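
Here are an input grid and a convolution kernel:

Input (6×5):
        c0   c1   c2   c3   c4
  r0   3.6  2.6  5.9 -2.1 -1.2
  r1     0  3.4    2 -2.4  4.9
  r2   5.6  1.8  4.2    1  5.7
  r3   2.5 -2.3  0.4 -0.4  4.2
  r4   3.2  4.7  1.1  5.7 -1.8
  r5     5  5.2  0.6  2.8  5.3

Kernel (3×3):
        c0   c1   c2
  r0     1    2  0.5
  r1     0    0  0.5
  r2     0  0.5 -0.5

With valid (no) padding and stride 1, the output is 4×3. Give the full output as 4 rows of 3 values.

Output[0,0]: The receptive field on the input at this output position is [3.6 2.6 5.9 / 0 3.4 2 / 5.6 1.8 4.2]. Elementwise product with the kernel and sum: 3.6·1 + 2.6·2 + 5.9·0.5 + 2·0.5 + 1.8·0.5 + 4.2·-0.5.

11.55 13.75 1.2
8.55 7.1 0.2
13.3 8.2 14.9
0.95 0.05 -0.45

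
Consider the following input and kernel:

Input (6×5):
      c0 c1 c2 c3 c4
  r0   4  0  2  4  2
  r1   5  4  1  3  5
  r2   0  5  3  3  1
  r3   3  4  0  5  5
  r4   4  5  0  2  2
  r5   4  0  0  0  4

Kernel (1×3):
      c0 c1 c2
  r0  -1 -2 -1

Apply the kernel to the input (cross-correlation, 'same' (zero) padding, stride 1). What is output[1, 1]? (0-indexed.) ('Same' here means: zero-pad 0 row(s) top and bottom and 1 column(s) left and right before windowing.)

The receptive field on the zero-padded input at this output position is [5 4 1]. Elementwise product with the kernel and sum: 5·-1 + 4·-2 + 1·-1.

-14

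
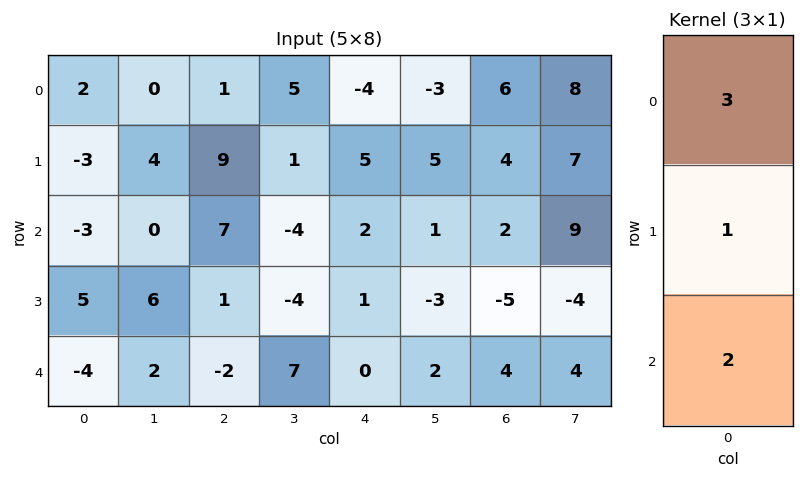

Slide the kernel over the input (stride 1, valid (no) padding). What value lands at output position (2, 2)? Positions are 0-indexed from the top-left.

The receptive field on the input at this output position is [7 / 1 / -2]. Elementwise product with the kernel and sum: 7·3 + 1·1 + -2·2.

18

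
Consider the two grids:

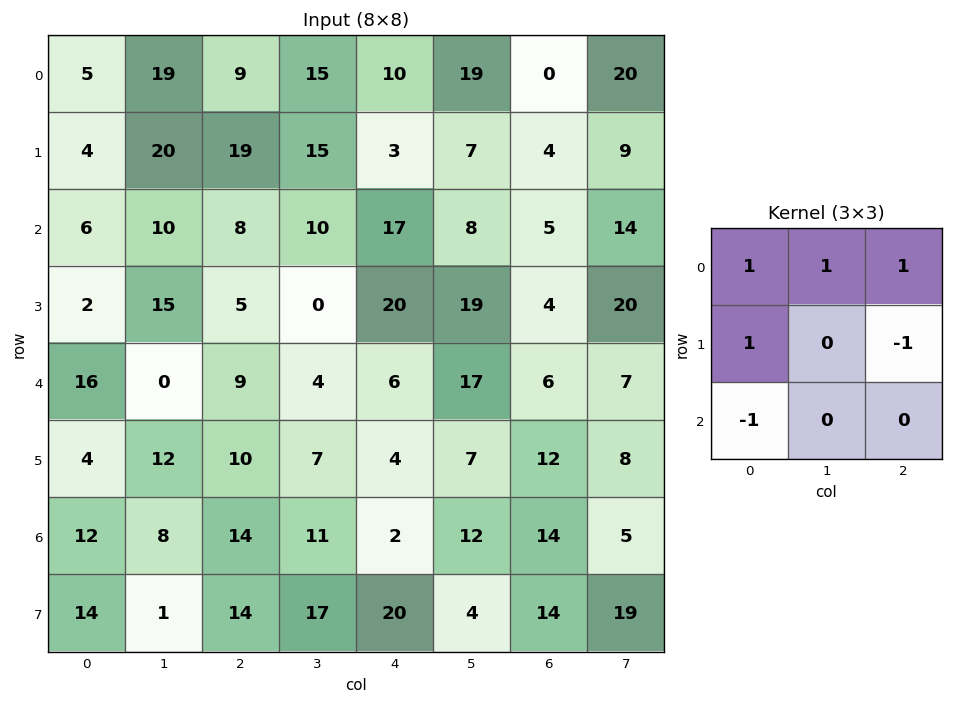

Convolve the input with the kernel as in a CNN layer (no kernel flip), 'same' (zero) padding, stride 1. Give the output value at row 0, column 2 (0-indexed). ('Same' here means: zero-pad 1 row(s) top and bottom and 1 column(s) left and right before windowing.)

The receptive field on the zero-padded input at this output position is [0 0 0 / 19 9 15 / 20 19 15]. Elementwise product with the kernel and sum: 0·1 + 0·1 + 0·1 + 19·1 + 15·-1 + 20·-1.

-16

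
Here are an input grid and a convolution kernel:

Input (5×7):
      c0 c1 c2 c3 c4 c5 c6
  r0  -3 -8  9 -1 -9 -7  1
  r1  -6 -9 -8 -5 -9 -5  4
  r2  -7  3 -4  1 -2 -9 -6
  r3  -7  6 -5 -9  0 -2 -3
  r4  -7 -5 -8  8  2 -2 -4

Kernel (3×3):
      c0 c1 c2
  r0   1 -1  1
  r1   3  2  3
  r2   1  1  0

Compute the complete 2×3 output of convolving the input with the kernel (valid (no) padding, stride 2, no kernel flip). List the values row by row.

-50 -63 -37
-50 -40 -12

Output[0,0]: The receptive field on the input at this output position is [-3 -8 9 / -6 -9 -8 / -7 3 -4]. Elementwise product with the kernel and sum: -3·1 + -8·-1 + 9·1 + -6·3 + -9·2 + -8·3 + -7·1 + 3·1.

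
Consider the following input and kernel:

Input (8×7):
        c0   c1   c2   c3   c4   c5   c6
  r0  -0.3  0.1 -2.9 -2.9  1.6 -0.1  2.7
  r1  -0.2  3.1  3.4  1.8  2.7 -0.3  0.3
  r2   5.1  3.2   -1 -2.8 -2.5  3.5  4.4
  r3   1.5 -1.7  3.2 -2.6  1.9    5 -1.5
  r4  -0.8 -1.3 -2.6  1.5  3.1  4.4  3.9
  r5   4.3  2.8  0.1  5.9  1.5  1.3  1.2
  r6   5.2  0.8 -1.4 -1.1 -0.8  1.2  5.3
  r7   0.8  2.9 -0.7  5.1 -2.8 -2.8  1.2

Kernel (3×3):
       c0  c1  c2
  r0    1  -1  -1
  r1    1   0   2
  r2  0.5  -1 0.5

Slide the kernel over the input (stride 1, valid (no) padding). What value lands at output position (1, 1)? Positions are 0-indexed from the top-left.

-9.85

The receptive field on the input at this output position is [3.1 3.4 1.8 / 3.2 -1 -2.8 / -1.7 3.2 -2.6]. Elementwise product with the kernel and sum: 3.1·1 + 3.4·-1 + 1.8·-1 + 3.2·1 + -2.8·2 + -1.7·0.5 + 3.2·-1 + -2.6·0.5.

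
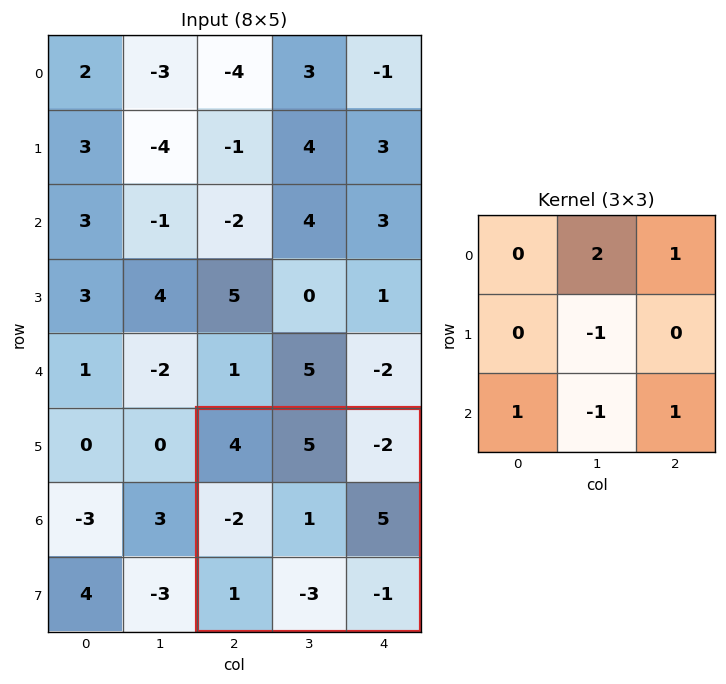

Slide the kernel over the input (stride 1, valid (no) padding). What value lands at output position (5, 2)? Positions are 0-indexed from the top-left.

10

The receptive field on the input at this output position is [4 5 -2 / -2 1 5 / 1 -3 -1]. Elementwise product with the kernel and sum: 5·2 + -2·1 + 1·-1 + 1·1 + -3·-1 + -1·1.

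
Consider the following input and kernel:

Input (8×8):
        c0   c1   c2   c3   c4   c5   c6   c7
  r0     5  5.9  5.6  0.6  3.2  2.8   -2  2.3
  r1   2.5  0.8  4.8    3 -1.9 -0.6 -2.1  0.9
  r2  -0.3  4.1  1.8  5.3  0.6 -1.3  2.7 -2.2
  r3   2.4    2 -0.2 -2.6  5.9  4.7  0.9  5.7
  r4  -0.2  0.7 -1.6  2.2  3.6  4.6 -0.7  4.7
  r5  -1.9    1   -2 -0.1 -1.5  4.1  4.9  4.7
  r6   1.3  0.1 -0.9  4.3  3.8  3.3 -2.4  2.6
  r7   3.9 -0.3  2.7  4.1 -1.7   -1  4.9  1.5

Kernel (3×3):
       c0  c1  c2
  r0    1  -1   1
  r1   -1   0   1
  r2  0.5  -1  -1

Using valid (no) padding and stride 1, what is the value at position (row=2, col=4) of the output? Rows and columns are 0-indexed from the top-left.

-2.5

The receptive field on the input at this output position is [0.6 -1.3 2.7 / 5.9 4.7 0.9 / 3.6 4.6 -0.7]. Elementwise product with the kernel and sum: 0.6·1 + -1.3·-1 + 2.7·1 + 5.9·-1 + 0.9·1 + 3.6·0.5 + 4.6·-1 + -0.7·-1.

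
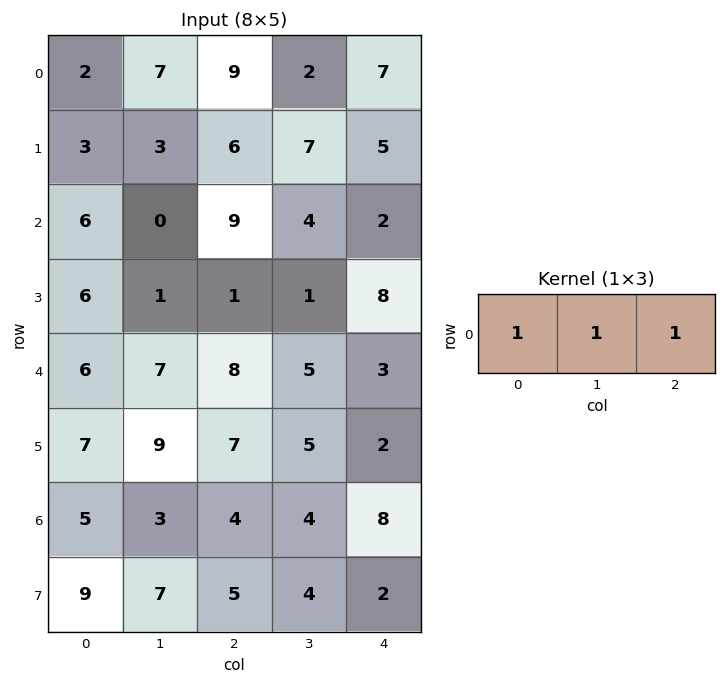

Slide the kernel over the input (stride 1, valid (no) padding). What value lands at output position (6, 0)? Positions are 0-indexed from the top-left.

12

The receptive field on the input at this output position is [5 3 4]. Elementwise product with the kernel and sum: 5·1 + 3·1 + 4·1.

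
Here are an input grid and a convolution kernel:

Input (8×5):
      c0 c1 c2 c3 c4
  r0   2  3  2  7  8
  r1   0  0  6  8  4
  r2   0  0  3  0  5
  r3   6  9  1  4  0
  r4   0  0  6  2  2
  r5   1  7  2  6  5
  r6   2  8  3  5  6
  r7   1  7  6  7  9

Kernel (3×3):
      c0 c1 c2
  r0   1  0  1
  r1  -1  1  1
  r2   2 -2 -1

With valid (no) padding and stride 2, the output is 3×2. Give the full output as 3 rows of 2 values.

7 17
1 17
-1 7

Output[0,0]: The receptive field on the input at this output position is [2 3 2 / 0 0 6 / 0 0 3]. Elementwise product with the kernel and sum: 2·1 + 2·1 + 0·-1 + 0·1 + 6·1 + 0·2 + 0·-2 + 3·-1.
Output[0,1]: The receptive field on the input at this output position is [2 7 8 / 6 8 4 / 3 0 5]. Elementwise product with the kernel and sum: 2·1 + 8·1 + 6·-1 + 8·1 + 4·1 + 3·2 + 0·-2 + 5·-1.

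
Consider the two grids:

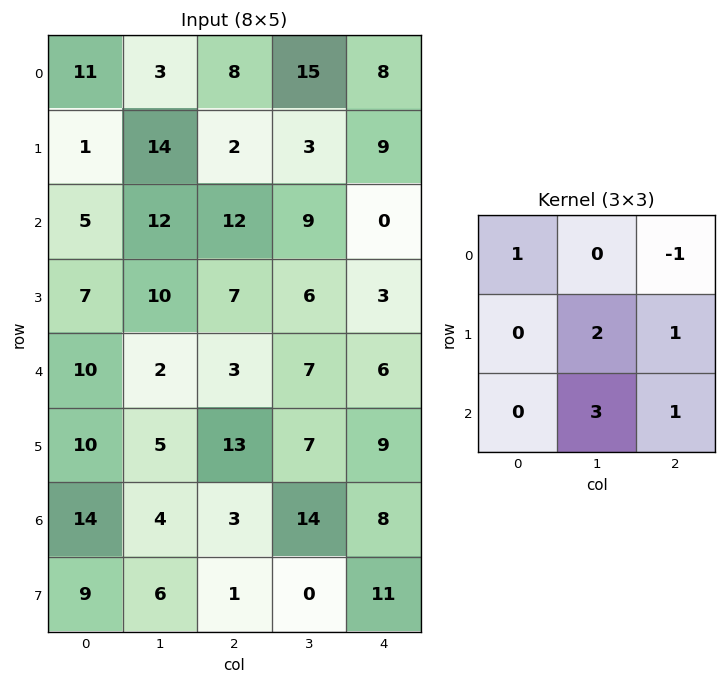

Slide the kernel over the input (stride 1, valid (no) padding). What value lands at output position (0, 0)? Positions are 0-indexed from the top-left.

The receptive field on the input at this output position is [11 3 8 / 1 14 2 / 5 12 12]. Elementwise product with the kernel and sum: 11·1 + 8·-1 + 14·2 + 2·1 + 12·3 + 12·1.

81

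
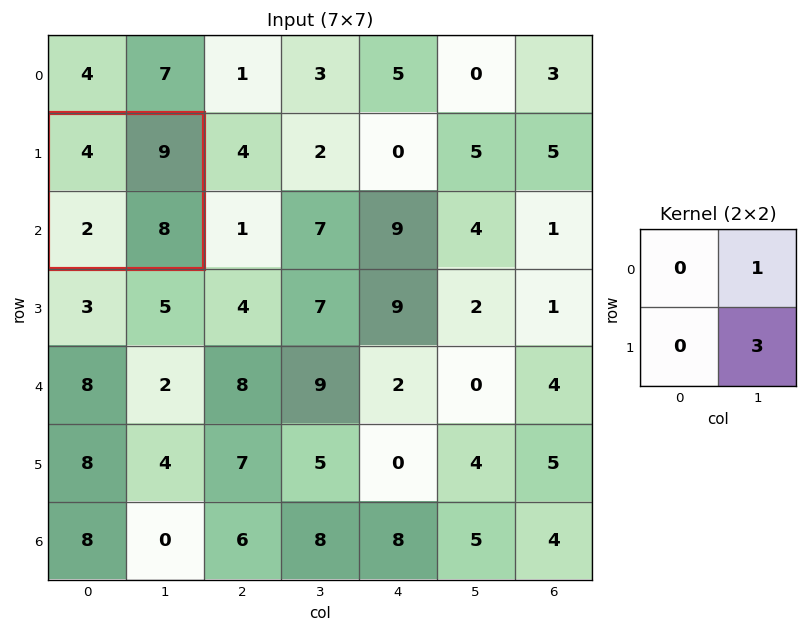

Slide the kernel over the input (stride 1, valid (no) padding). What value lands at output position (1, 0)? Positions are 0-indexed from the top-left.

33

The receptive field on the input at this output position is [4 9 / 2 8]. Elementwise product with the kernel and sum: 9·1 + 8·3.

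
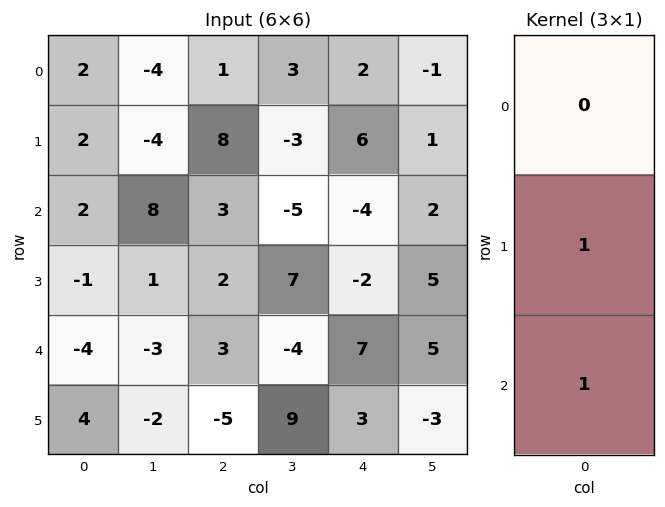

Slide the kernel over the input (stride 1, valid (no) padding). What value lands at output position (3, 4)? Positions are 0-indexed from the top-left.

The receptive field on the input at this output position is [-2 / 7 / 3]. Elementwise product with the kernel and sum: 7·1 + 3·1.

10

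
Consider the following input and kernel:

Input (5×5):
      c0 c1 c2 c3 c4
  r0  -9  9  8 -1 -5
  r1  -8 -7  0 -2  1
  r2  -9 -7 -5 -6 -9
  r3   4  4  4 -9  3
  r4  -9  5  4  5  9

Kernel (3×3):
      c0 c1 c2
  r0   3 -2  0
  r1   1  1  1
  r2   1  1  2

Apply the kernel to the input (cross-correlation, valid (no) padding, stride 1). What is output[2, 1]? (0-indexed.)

7

The receptive field on the input at this output position is [-7 -5 -6 / 4 4 -9 / 5 4 5]. Elementwise product with the kernel and sum: -7·3 + -5·-2 + 4·1 + 4·1 + -9·1 + 5·1 + 4·1 + 5·2.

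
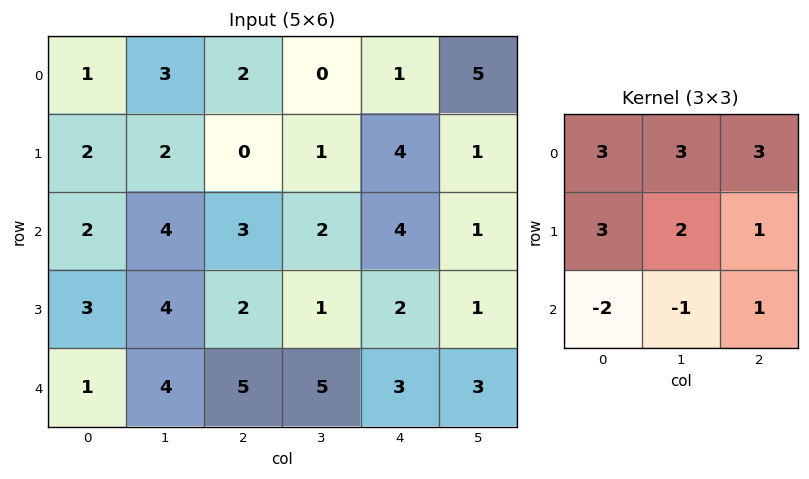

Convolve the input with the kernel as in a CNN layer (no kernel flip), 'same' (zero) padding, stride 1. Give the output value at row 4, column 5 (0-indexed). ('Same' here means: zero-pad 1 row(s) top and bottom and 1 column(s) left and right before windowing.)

24

The receptive field on the zero-padded input at this output position is [2 1 0 / 3 3 0 / 0 0 0]. Elementwise product with the kernel and sum: 2·3 + 1·3 + 0·3 + 3·3 + 3·2 + 0·1 + 0·-2 + 0·-1 + 0·1.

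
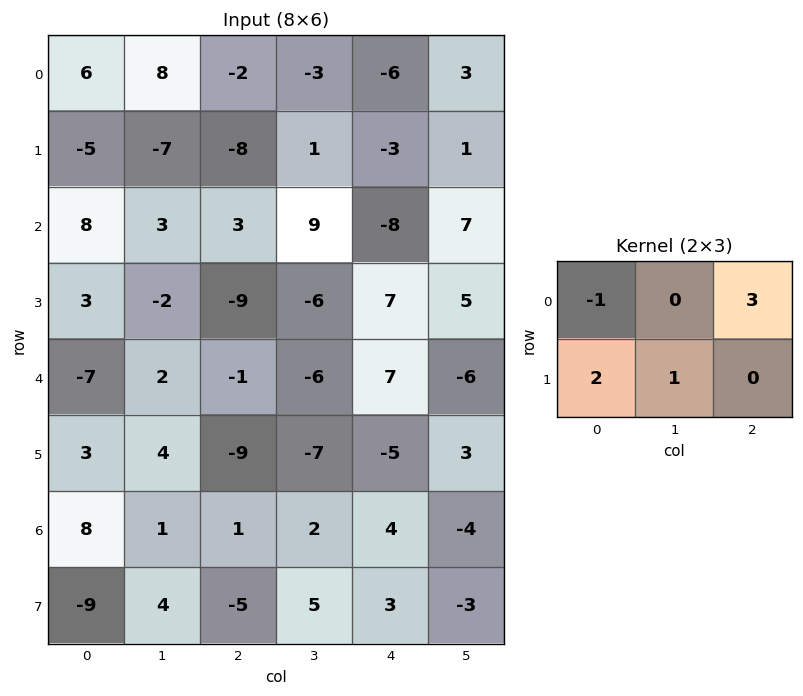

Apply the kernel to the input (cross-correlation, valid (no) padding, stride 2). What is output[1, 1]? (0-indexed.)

The receptive field on the input at this output position is [3 9 -8 / -9 -6 7]. Elementwise product with the kernel and sum: 3·-1 + -8·3 + -9·2 + -6·1.

-51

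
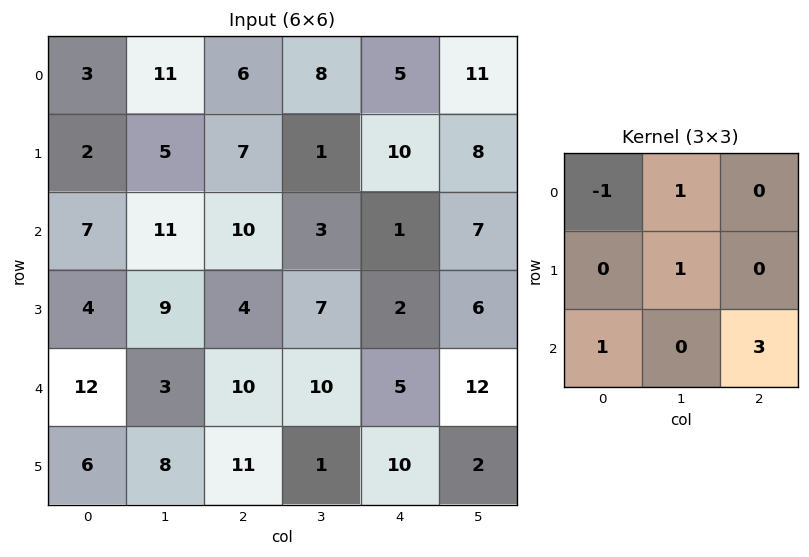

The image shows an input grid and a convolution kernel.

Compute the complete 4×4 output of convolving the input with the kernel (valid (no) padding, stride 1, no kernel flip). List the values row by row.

Output[0,0]: The receptive field on the input at this output position is [3 11 6 / 2 5 7 / 7 11 10]. Elementwise product with the kernel and sum: 3·-1 + 11·1 + 5·1 + 7·1 + 10·3.
Output[0,1]: The receptive field on the input at this output position is [11 6 8 / 5 7 1 / 11 10 3]. Elementwise product with the kernel and sum: 11·-1 + 6·1 + 7·1 + 11·1 + 3·3.

50 22 16 31
30 42 7 35
55 36 25 46
47 16 54 7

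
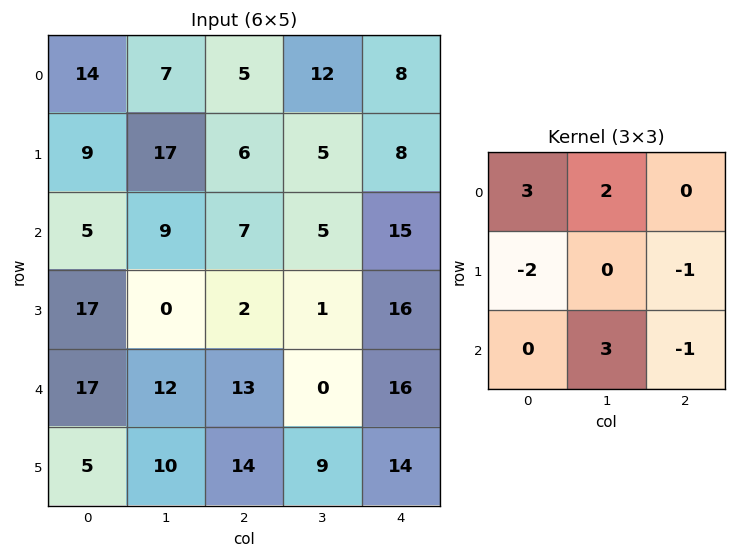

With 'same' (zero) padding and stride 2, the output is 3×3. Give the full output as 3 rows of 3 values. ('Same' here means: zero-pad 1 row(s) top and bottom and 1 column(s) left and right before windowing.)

3 -13 0
60 45 69
27 13 77

Output[0,0]: The receptive field on the zero-padded input at this output position is [0 0 0 / 0 14 7 / 0 9 17]. Elementwise product with the kernel and sum: 0·3 + 0·2 + 0·-2 + 7·-1 + 9·3 + 17·-1.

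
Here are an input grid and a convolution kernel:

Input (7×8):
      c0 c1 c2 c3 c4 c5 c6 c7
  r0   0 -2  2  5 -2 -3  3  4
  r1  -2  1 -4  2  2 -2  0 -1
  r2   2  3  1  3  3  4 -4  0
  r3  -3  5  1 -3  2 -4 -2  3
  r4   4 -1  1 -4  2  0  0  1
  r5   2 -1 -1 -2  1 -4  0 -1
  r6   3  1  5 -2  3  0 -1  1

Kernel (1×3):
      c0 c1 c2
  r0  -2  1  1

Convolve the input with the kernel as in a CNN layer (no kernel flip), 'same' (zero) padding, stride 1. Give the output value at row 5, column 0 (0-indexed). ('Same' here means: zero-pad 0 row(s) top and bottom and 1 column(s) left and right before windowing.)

1

The receptive field on the zero-padded input at this output position is [0 2 -1]. Elementwise product with the kernel and sum: 0·-2 + 2·1 + -1·1.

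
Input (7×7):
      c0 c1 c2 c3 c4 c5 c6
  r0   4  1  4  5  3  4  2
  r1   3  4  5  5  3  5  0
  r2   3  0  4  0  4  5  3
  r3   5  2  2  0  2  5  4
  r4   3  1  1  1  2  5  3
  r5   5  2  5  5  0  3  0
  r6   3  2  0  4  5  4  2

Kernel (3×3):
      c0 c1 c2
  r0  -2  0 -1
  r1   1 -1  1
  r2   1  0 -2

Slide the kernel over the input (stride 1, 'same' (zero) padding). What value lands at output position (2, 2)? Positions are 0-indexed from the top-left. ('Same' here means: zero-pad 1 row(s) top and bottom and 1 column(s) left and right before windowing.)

The receptive field on the zero-padded input at this output position is [4 5 5 / 0 4 0 / 2 2 0]. Elementwise product with the kernel and sum: 4·-2 + 5·-1 + 0·1 + 4·-1 + 0·1 + 2·1 + 0·-2.

-15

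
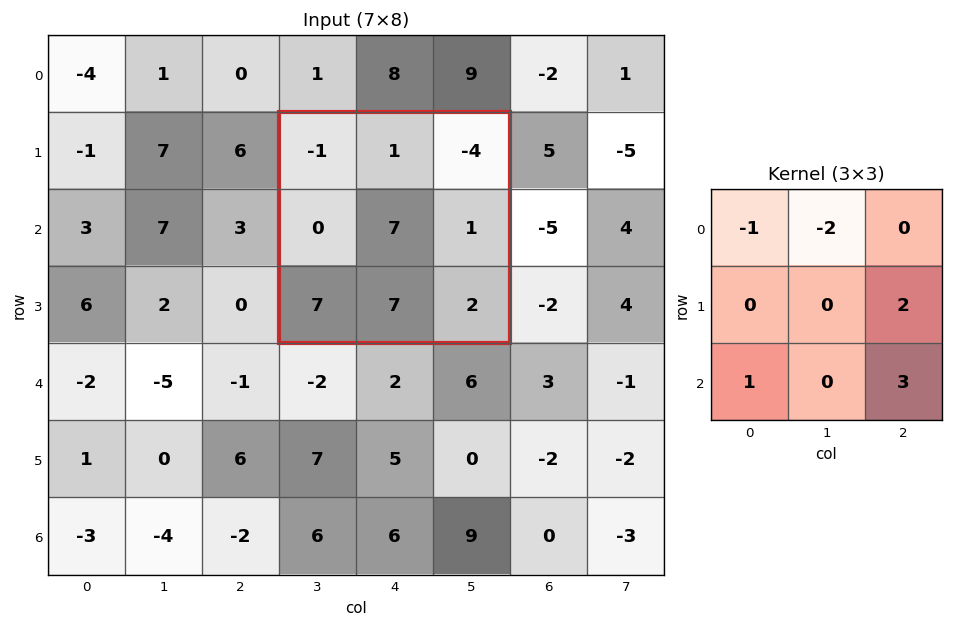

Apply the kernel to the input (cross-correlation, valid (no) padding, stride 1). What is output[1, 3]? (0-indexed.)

14

The receptive field on the input at this output position is [-1 1 -4 / 0 7 1 / 7 7 2]. Elementwise product with the kernel and sum: -1·-1 + 1·-2 + 1·2 + 7·1 + 2·3.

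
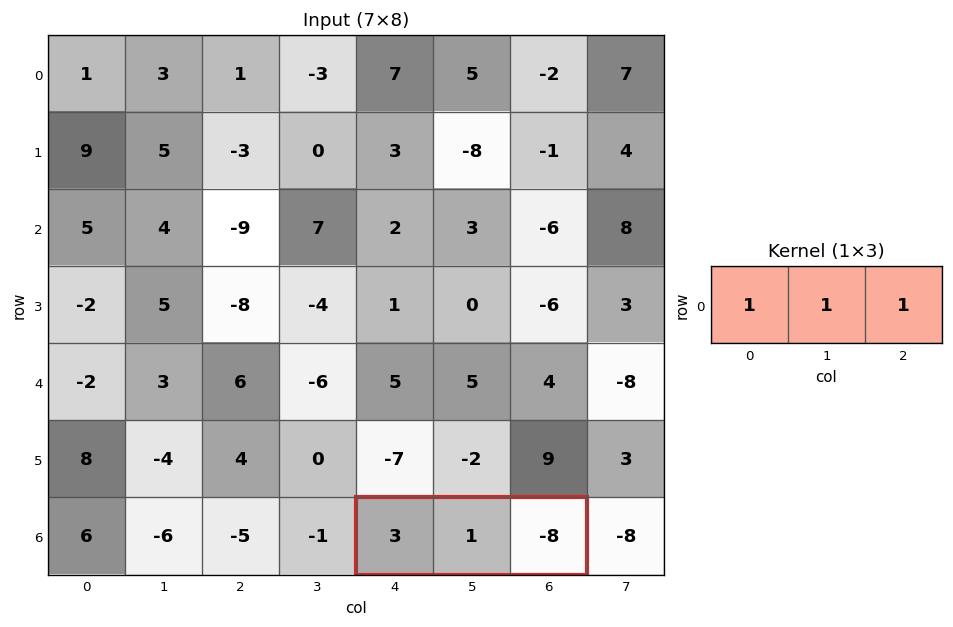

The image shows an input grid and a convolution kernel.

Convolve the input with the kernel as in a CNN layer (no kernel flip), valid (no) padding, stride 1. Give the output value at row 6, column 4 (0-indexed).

The receptive field on the input at this output position is [3 1 -8]. Elementwise product with the kernel and sum: 3·1 + 1·1 + -8·1.

-4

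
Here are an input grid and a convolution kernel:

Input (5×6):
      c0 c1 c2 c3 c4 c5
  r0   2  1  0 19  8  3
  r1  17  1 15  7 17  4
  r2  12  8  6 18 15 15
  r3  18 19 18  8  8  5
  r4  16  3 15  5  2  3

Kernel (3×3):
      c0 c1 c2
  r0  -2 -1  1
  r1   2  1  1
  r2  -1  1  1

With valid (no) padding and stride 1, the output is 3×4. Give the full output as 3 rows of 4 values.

Output[0,0]: The receptive field on the input at this output position is [2 1 0 / 17 1 15 / 12 8 6]. Elementwise product with the kernel and sum: 2·-2 + 1·-1 + 0·1 + 17·2 + 1·1 + 15·1 + 12·-1 + 8·1 + 6·1.
Output[0,1]: The receptive field on the input at this output position is [1 0 19 / 1 15 7 / 8 6 18]. Elementwise product with the kernel and sum: 1·-2 + 0·-1 + 19·1 + 1·2 + 15·1 + 7·1 + 8·-1 + 6·1 + 18·1.

47 57 70 4
37 37 23 44
49 77 29 -7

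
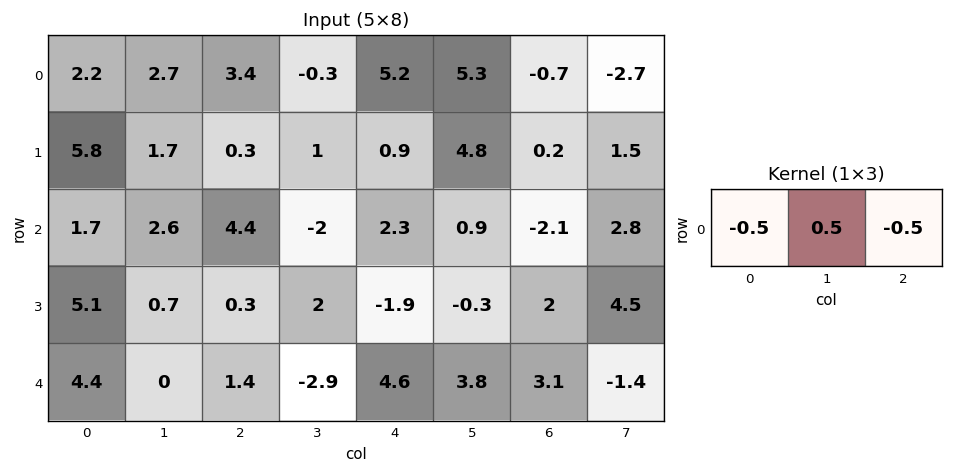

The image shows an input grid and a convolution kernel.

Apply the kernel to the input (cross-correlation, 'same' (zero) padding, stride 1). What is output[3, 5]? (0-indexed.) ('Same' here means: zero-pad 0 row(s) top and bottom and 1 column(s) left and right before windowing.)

The receptive field on the zero-padded input at this output position is [-1.9 -0.3 2]. Elementwise product with the kernel and sum: -1.9·-0.5 + -0.3·0.5 + 2·-0.5.

-0.2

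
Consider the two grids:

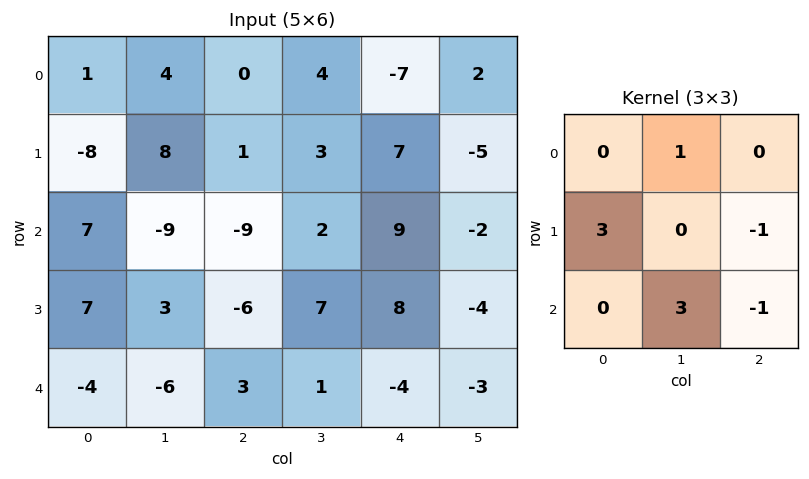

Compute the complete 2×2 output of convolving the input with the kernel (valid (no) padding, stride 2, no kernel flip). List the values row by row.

Output[0,0]: The receptive field on the input at this output position is [1 4 0 / -8 8 1 / 7 -9 -9]. Elementwise product with the kernel and sum: 4·1 + -8·3 + 1·-1 + -9·3 + -9·-1.
Output[0,1]: The receptive field on the input at this output position is [0 4 -7 / 1 3 7 / -9 2 9]. Elementwise product with the kernel and sum: 4·1 + 1·3 + 7·-1 + 2·3 + 9·-1.

-39 -3
-3 -17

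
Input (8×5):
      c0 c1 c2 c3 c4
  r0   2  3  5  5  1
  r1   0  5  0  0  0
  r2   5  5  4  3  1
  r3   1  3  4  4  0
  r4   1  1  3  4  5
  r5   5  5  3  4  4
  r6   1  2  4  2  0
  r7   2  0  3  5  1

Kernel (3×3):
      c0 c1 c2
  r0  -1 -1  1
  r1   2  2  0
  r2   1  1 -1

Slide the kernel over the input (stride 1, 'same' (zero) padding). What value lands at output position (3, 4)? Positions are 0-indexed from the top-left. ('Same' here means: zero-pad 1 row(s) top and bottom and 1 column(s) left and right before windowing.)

13

The receptive field on the zero-padded input at this output position is [3 1 0 / 4 0 0 / 4 5 0]. Elementwise product with the kernel and sum: 3·-1 + 1·-1 + 0·1 + 4·2 + 0·2 + 4·1 + 5·1 + 0·-1.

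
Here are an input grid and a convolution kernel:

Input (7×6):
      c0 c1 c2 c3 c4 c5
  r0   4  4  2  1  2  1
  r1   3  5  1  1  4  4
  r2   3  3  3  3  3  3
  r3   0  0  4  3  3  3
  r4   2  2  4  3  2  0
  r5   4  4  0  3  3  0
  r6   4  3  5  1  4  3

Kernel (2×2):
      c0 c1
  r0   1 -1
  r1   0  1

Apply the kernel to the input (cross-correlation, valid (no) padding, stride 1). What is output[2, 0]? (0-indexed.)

The receptive field on the input at this output position is [3 3 / 0 0]. Elementwise product with the kernel and sum: 3·1 + 3·-1 + 0·1.

0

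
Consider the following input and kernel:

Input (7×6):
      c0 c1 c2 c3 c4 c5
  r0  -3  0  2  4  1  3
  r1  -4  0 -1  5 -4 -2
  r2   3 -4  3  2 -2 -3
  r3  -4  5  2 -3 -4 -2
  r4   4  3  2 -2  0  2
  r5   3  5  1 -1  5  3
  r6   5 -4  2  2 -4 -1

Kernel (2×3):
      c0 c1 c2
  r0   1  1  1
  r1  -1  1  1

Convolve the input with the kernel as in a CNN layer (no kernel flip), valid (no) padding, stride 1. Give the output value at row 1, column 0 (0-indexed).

The receptive field on the input at this output position is [-4 0 -1 / 3 -4 3]. Elementwise product with the kernel and sum: -4·1 + 0·1 + -1·1 + 3·-1 + -4·1 + 3·1.

-9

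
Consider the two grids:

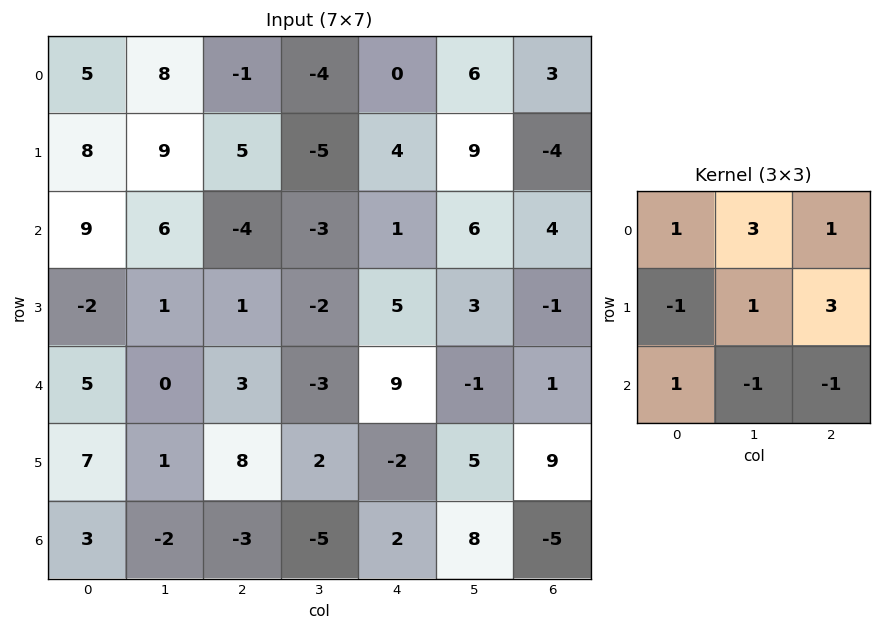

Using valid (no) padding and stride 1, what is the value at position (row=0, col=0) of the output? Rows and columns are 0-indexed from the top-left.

The receptive field on the input at this output position is [5 8 -1 / 8 9 5 / 9 6 -4]. Elementwise product with the kernel and sum: 5·1 + 8·3 + -1·1 + 8·-1 + 9·1 + 5·3 + 9·1 + 6·-1 + -4·-1.

51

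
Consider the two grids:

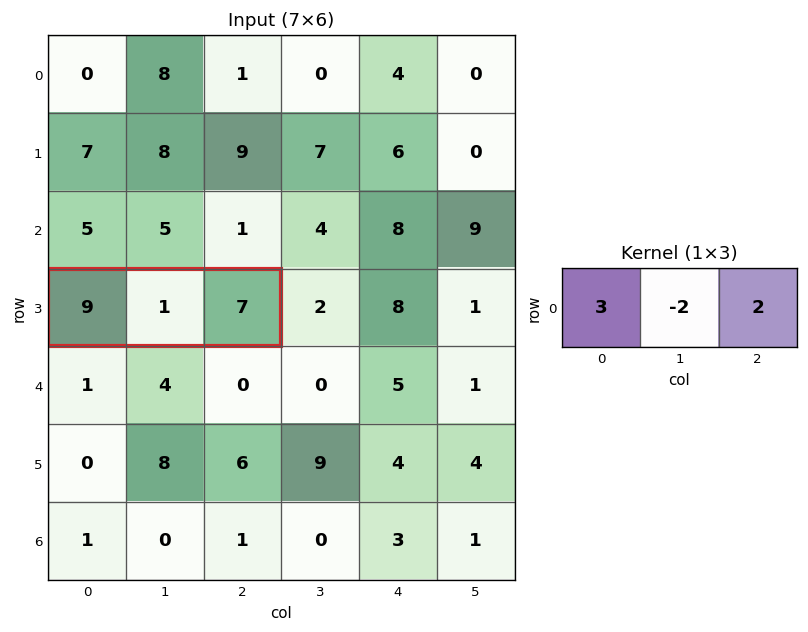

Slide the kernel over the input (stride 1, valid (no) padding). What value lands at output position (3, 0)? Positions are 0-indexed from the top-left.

39

The receptive field on the input at this output position is [9 1 7]. Elementwise product with the kernel and sum: 9·3 + 1·-2 + 7·2.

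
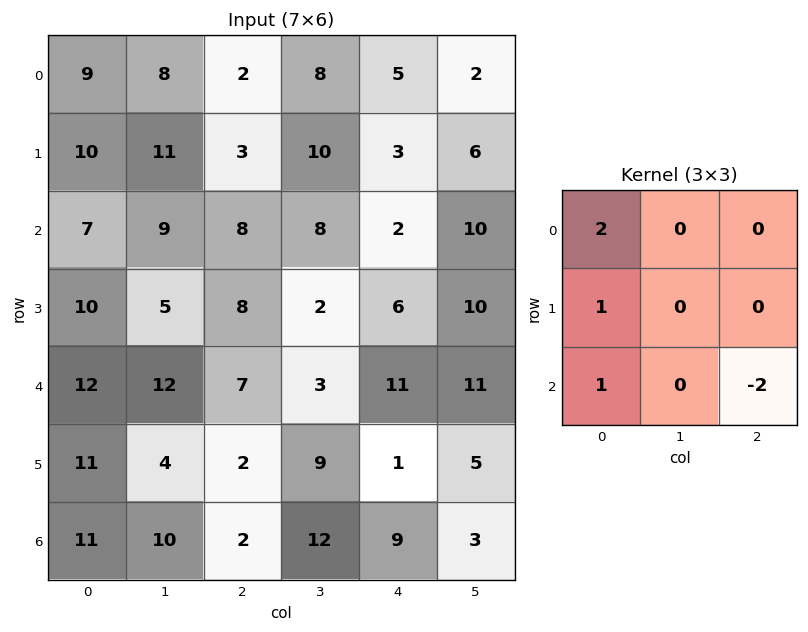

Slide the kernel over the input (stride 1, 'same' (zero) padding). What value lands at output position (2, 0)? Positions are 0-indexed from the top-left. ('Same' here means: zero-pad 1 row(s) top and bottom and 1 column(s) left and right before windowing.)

The receptive field on the zero-padded input at this output position is [0 10 11 / 0 7 9 / 0 10 5]. Elementwise product with the kernel and sum: 0·2 + 0·1 + 0·1 + 5·-2.

-10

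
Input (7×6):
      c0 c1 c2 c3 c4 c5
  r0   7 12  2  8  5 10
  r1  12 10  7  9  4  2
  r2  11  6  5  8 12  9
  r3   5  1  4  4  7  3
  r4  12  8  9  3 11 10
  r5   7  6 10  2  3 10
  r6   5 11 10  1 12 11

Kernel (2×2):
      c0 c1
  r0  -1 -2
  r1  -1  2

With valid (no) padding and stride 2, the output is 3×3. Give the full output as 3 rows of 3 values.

Output[0,0]: The receptive field on the input at this output position is [7 12 / 12 10]. Elementwise product with the kernel and sum: 7·-1 + 12·-2 + 12·-1 + 10·2.

-23 -7 -25
-26 -17 -31
-23 -21 -14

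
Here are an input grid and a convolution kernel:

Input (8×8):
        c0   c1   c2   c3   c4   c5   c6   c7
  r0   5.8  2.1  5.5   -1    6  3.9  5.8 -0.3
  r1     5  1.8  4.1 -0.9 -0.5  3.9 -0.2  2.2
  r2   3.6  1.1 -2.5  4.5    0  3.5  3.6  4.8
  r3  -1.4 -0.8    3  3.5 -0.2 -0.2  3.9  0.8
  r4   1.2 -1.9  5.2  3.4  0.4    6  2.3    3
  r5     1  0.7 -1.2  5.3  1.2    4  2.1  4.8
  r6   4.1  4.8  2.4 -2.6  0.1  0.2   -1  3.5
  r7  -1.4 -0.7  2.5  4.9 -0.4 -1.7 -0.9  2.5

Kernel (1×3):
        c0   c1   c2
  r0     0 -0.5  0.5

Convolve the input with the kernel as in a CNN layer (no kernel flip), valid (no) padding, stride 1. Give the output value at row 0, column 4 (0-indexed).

The receptive field on the input at this output position is [6 3.9 5.8]. Elementwise product with the kernel and sum: 3.9·-0.5 + 5.8·0.5.

0.95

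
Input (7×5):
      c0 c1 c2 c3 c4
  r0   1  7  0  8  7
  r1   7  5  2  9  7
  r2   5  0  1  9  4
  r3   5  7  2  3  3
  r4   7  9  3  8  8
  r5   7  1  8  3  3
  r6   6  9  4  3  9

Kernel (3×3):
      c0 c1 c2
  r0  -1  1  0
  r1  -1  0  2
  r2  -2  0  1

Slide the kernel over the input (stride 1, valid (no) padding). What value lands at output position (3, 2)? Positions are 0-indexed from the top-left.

The receptive field on the input at this output position is [2 3 3 / 3 8 8 / 8 3 3]. Elementwise product with the kernel and sum: 2·-1 + 3·1 + 3·-1 + 8·2 + 8·-2 + 3·1.

1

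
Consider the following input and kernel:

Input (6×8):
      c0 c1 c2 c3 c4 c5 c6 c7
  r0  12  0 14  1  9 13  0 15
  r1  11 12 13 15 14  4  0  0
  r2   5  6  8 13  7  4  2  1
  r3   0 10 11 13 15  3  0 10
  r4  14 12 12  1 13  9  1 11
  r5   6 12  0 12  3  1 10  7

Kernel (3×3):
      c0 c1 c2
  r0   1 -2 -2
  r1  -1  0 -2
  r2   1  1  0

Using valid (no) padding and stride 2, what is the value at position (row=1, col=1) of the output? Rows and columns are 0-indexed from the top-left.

-60

The receptive field on the input at this output position is [8 13 7 / 11 13 15 / 12 1 13]. Elementwise product with the kernel and sum: 8·1 + 13·-2 + 7·-2 + 11·-1 + 15·-2 + 12·1 + 1·1.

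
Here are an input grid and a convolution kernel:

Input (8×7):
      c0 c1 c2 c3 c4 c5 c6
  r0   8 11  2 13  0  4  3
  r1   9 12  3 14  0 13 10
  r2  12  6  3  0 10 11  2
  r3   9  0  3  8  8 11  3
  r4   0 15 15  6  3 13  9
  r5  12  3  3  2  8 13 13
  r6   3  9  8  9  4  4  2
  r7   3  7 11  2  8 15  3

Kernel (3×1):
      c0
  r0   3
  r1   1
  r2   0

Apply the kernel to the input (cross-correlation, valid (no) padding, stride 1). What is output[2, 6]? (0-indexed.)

9

The receptive field on the input at this output position is [2 / 3 / 9]. Elementwise product with the kernel and sum: 2·3 + 3·1.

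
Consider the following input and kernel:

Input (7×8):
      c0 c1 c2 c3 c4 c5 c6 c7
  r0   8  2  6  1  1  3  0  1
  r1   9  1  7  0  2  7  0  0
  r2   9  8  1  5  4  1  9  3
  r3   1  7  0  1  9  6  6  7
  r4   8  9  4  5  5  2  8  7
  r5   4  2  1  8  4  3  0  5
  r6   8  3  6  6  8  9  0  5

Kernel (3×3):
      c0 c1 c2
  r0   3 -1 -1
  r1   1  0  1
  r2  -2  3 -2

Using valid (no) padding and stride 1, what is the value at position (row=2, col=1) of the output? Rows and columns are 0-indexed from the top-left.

10

The receptive field on the input at this output position is [8 1 5 / 7 0 1 / 9 4 5]. Elementwise product with the kernel and sum: 8·3 + 1·-1 + 5·-1 + 7·1 + 1·1 + 9·-2 + 4·3 + 5·-2.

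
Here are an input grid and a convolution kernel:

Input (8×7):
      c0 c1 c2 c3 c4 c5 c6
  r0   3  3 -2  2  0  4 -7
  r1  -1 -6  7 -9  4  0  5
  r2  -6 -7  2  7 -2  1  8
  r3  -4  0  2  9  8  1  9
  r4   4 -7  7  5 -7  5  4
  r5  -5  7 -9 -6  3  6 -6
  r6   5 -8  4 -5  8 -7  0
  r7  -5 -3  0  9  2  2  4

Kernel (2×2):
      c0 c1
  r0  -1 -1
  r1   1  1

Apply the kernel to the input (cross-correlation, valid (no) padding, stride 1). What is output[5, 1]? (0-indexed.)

The receptive field on the input at this output position is [7 -9 / -8 4]. Elementwise product with the kernel and sum: 7·-1 + -9·-1 + -8·1 + 4·1.

-2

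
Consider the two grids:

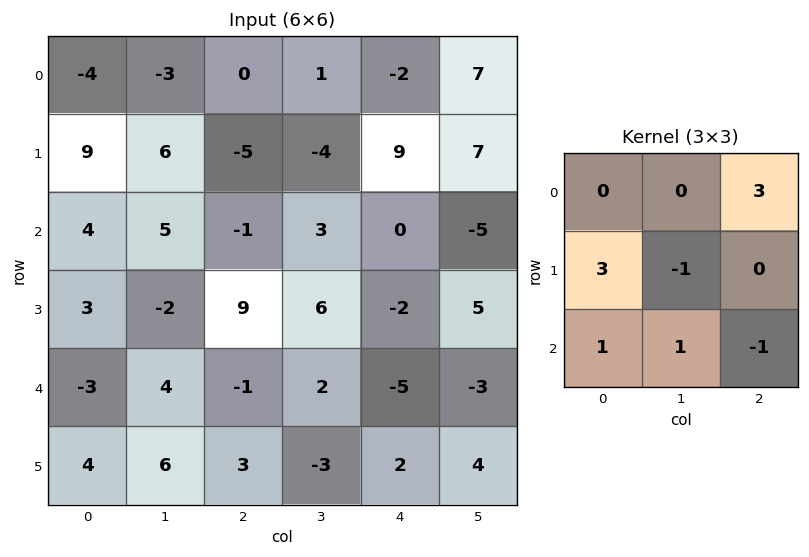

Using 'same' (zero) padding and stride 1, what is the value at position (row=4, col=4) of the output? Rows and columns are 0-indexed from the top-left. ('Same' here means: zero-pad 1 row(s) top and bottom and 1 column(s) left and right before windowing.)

The receptive field on the zero-padded input at this output position is [6 -2 5 / 2 -5 -3 / -3 2 4]. Elementwise product with the kernel and sum: 5·3 + 2·3 + -5·-1 + -3·1 + 2·1 + 4·-1.

21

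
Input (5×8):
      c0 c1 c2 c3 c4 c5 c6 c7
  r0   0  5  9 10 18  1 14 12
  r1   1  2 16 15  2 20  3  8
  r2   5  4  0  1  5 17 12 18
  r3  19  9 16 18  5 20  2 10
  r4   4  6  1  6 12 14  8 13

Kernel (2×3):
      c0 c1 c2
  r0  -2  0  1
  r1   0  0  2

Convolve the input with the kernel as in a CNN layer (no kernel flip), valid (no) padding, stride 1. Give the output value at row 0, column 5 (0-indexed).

The receptive field on the input at this output position is [1 14 12 / 20 3 8]. Elementwise product with the kernel and sum: 1·-2 + 12·1 + 8·2.

26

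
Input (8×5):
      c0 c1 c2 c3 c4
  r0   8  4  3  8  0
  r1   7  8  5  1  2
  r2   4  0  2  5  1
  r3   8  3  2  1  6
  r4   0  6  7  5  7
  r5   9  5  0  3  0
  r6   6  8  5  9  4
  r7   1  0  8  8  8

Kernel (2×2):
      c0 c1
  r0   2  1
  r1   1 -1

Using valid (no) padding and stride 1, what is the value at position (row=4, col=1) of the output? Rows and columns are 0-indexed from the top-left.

24

The receptive field on the input at this output position is [6 7 / 5 0]. Elementwise product with the kernel and sum: 6·2 + 7·1 + 5·1 + 0·-1.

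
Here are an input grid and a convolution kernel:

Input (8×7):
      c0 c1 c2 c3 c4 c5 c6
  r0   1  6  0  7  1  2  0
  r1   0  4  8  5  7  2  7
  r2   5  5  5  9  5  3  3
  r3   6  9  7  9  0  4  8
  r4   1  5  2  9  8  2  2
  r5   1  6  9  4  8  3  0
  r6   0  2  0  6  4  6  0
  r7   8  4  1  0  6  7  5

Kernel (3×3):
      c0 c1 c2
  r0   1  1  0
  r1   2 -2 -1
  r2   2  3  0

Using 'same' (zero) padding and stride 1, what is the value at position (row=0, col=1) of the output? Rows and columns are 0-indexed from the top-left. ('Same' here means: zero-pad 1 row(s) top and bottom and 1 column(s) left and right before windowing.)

The receptive field on the zero-padded input at this output position is [0 0 0 / 1 6 0 / 0 4 8]. Elementwise product with the kernel and sum: 0·1 + 0·1 + 1·2 + 6·-2 + 0·-1 + 0·2 + 4·3.

2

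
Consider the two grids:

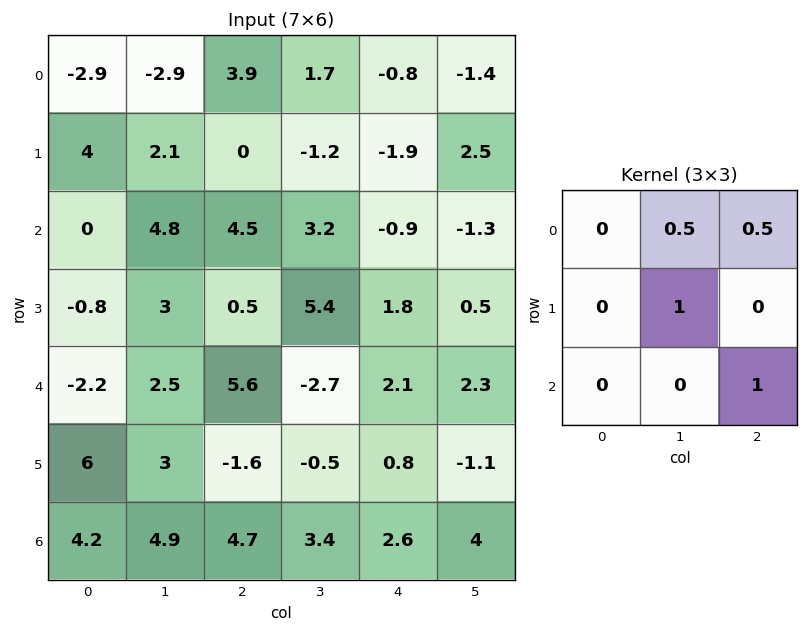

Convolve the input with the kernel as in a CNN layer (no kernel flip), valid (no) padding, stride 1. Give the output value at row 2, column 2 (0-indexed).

The receptive field on the input at this output position is [4.5 3.2 -0.9 / 0.5 5.4 1.8 / 5.6 -2.7 2.1]. Elementwise product with the kernel and sum: 3.2·0.5 + -0.9·0.5 + 5.4·1 + 2.1·1.

8.65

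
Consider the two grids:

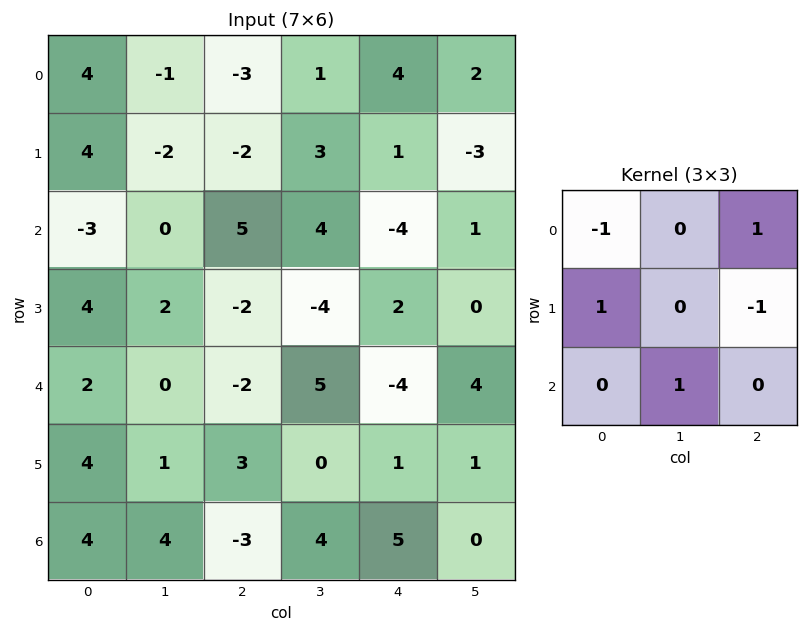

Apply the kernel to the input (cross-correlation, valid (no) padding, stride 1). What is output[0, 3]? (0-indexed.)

The receptive field on the input at this output position is [1 4 2 / 3 1 -3 / 4 -4 1]. Elementwise product with the kernel and sum: 1·-1 + 2·1 + 3·1 + -3·-1 + -4·1.

3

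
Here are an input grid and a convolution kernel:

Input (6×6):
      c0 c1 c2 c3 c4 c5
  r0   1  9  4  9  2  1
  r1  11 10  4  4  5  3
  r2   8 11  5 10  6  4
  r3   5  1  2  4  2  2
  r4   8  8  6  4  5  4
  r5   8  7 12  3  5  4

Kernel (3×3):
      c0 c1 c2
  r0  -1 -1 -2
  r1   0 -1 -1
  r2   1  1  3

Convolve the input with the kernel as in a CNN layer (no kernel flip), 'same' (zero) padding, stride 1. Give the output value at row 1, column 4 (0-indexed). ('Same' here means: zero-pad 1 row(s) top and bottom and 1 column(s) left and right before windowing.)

7

The receptive field on the zero-padded input at this output position is [9 2 1 / 4 5 3 / 10 6 4]. Elementwise product with the kernel and sum: 9·-1 + 2·-1 + 1·-2 + 5·-1 + 3·-1 + 10·1 + 6·1 + 4·3.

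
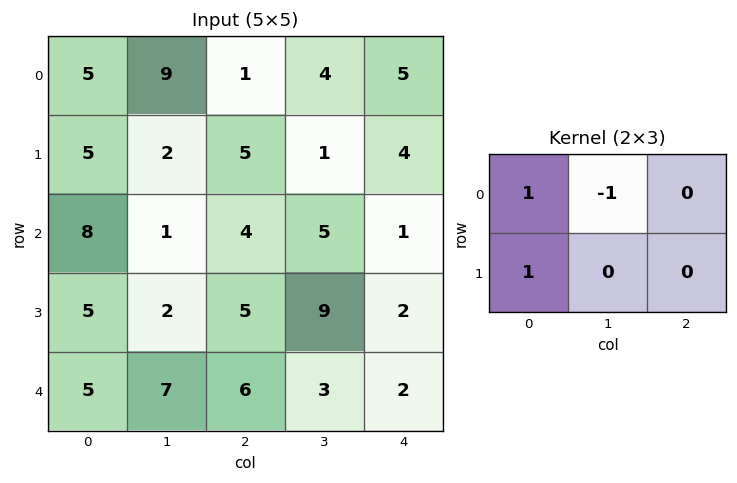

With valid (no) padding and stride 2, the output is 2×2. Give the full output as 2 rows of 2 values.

Output[0,0]: The receptive field on the input at this output position is [5 9 1 / 5 2 5]. Elementwise product with the kernel and sum: 5·1 + 9·-1 + 5·1.

1 2
12 4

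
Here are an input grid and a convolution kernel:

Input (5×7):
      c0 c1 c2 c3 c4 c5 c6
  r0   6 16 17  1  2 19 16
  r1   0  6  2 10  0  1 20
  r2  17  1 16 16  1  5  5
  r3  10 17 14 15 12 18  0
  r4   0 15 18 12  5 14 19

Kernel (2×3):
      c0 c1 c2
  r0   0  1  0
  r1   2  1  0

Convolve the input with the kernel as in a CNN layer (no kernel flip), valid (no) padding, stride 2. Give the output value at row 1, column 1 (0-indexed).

59

The receptive field on the input at this output position is [16 16 1 / 14 15 12]. Elementwise product with the kernel and sum: 16·1 + 14·2 + 15·1.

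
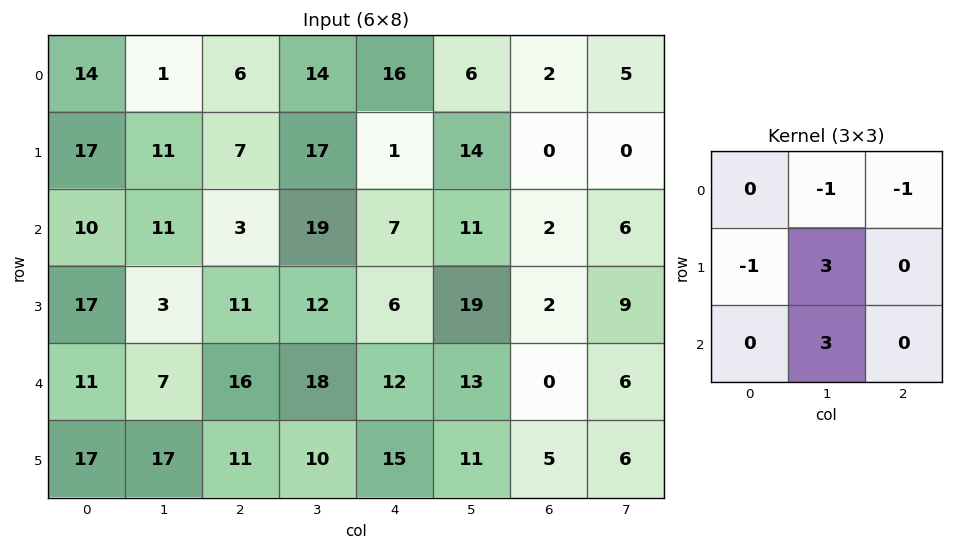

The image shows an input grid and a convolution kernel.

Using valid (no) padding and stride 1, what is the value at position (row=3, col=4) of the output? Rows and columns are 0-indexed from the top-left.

39

The receptive field on the input at this output position is [6 19 2 / 12 13 0 / 15 11 5]. Elementwise product with the kernel and sum: 19·-1 + 2·-1 + 12·-1 + 13·3 + 11·3.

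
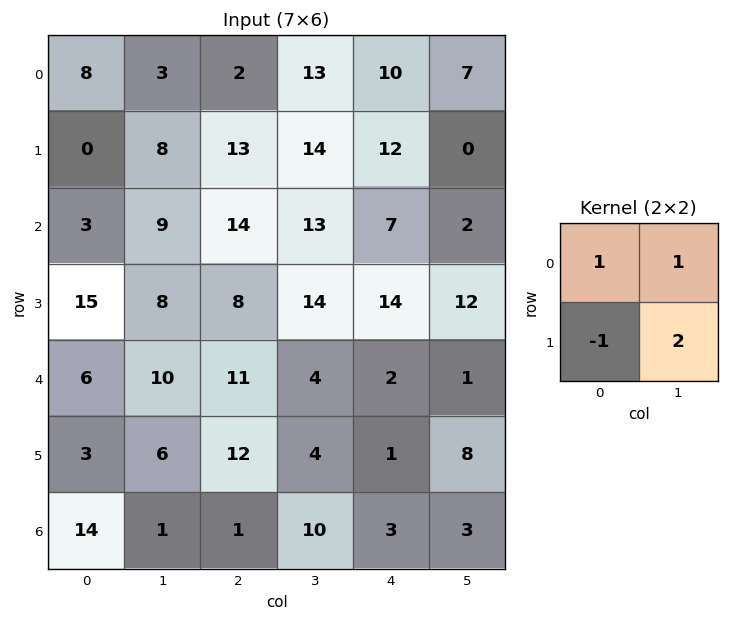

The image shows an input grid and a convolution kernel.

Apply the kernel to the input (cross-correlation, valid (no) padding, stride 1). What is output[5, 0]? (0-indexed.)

-3

The receptive field on the input at this output position is [3 6 / 14 1]. Elementwise product with the kernel and sum: 3·1 + 6·1 + 14·-1 + 1·2.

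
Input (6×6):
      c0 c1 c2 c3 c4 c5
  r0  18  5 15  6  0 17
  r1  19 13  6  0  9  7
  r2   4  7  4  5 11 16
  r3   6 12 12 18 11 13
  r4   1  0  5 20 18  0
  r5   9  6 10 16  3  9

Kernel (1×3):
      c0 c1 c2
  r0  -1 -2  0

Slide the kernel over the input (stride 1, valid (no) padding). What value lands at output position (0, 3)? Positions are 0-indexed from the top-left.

-6

The receptive field on the input at this output position is [6 0 17]. Elementwise product with the kernel and sum: 6·-1 + 0·-2.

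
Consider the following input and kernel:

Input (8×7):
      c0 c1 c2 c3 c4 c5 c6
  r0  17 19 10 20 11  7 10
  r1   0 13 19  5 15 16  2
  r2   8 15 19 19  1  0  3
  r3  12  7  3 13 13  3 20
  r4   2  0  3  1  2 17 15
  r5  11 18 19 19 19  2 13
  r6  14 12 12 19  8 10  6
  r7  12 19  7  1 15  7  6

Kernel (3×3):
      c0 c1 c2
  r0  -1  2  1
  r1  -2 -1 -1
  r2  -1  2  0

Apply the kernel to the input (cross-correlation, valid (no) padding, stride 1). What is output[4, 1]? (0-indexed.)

-55

The receptive field on the input at this output position is [0 3 1 / 18 19 19 / 12 12 19]. Elementwise product with the kernel and sum: 0·-1 + 3·2 + 1·1 + 18·-2 + 19·-1 + 19·-1 + 12·-1 + 12·2.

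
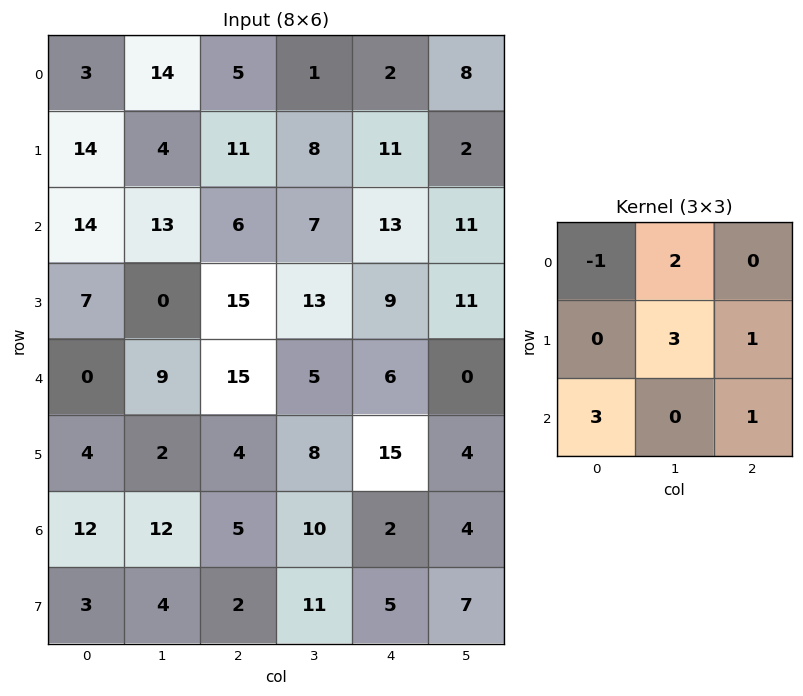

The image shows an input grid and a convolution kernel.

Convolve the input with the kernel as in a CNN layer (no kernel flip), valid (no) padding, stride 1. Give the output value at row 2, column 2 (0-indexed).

The receptive field on the input at this output position is [6 7 13 / 15 13 9 / 15 5 6]. Elementwise product with the kernel and sum: 6·-1 + 7·2 + 13·3 + 9·1 + 15·3 + 6·1.

107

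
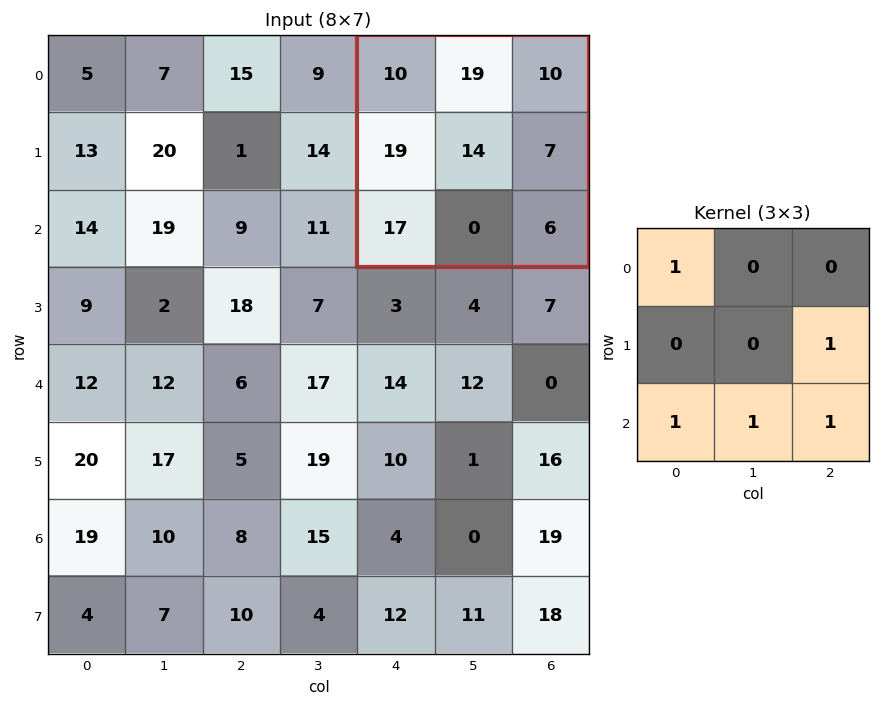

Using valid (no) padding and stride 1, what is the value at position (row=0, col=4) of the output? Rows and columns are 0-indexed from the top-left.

The receptive field on the input at this output position is [10 19 10 / 19 14 7 / 17 0 6]. Elementwise product with the kernel and sum: 10·1 + 7·1 + 17·1 + 0·1 + 6·1.

40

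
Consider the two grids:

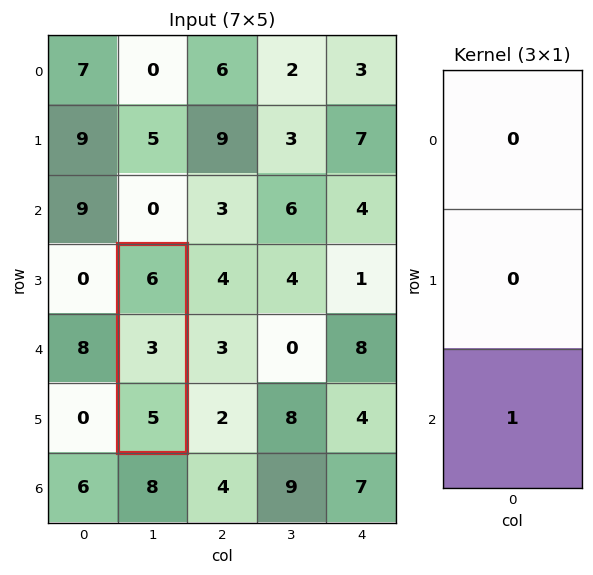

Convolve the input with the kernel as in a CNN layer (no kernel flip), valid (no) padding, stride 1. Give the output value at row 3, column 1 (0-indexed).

The receptive field on the input at this output position is [6 / 3 / 5]. Elementwise product with the kernel and sum: 5·1.

5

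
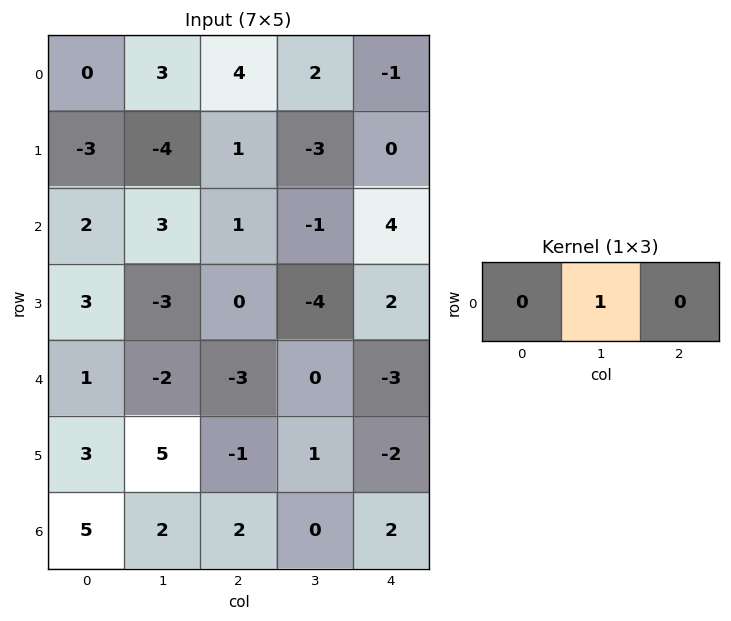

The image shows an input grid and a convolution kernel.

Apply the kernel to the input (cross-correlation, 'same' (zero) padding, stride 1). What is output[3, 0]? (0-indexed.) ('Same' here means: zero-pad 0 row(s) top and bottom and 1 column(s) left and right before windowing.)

The receptive field on the zero-padded input at this output position is [0 3 -3]. Elementwise product with the kernel and sum: 3·1.

3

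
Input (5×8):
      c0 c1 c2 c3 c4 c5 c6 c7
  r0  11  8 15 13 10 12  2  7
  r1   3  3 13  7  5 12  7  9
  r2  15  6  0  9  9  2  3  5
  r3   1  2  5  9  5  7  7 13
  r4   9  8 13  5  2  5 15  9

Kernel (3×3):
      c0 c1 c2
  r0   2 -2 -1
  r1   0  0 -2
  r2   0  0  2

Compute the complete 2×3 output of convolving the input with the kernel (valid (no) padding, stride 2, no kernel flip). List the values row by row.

-35 2 -14
34 -33 27

Output[0,0]: The receptive field on the input at this output position is [11 8 15 / 3 3 13 / 15 6 0]. Elementwise product with the kernel and sum: 11·2 + 8·-2 + 15·-1 + 13·-2 + 0·2.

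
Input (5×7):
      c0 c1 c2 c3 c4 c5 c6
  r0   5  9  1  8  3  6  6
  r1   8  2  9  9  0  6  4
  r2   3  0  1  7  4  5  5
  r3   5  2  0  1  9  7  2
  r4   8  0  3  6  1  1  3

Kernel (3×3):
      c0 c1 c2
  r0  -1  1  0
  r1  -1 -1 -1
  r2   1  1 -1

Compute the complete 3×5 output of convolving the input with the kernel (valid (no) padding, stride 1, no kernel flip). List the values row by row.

Output[0,0]: The receptive field on the input at this output position is [5 9 1 / 8 2 9 / 3 0 1]. Elementwise product with the kernel and sum: 5·-1 + 9·1 + 8·-1 + 2·-1 + 9·-1 + 3·1 + 0·1 + 1·-1.
Output[0,1]: The receptive field on the input at this output position is [9 1 8 / 2 9 9 / 0 1 7]. Elementwise product with the kernel and sum: 9·-1 + 1·1 + 2·-1 + 9·-1 + 9·-1 + 0·1 + 1·1 + 7·-1.

-13 -34 -7 -14 -3
-3 0 -20 -22 6
-5 -5 4 -14 -18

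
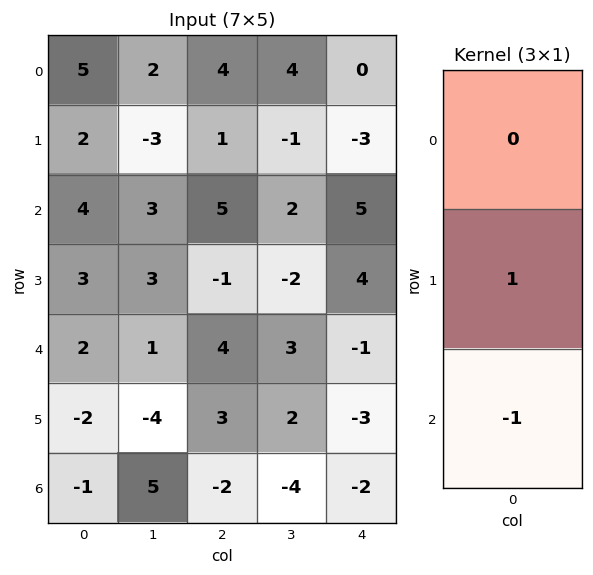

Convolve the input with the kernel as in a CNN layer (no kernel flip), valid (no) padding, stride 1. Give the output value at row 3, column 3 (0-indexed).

1

The receptive field on the input at this output position is [-2 / 3 / 2]. Elementwise product with the kernel and sum: 3·1 + 2·-1.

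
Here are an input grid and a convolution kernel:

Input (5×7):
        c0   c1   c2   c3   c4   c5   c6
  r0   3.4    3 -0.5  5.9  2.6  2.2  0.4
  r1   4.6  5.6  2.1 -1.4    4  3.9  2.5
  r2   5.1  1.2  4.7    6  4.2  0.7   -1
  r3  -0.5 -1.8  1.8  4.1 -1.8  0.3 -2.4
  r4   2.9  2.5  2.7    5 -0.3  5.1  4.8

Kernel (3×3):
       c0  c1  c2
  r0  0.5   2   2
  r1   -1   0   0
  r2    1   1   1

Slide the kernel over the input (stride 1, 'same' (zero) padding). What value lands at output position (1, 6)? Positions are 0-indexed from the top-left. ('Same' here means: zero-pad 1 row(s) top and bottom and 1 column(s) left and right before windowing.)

The receptive field on the zero-padded input at this output position is [2.2 0.4 0 / 3.9 2.5 0 / 0.7 -1 0]. Elementwise product with the kernel and sum: 2.2·0.5 + 0.4·2 + 0·2 + 3.9·-1 + 0.7·1 + -1·1 + 0·1.

-2.3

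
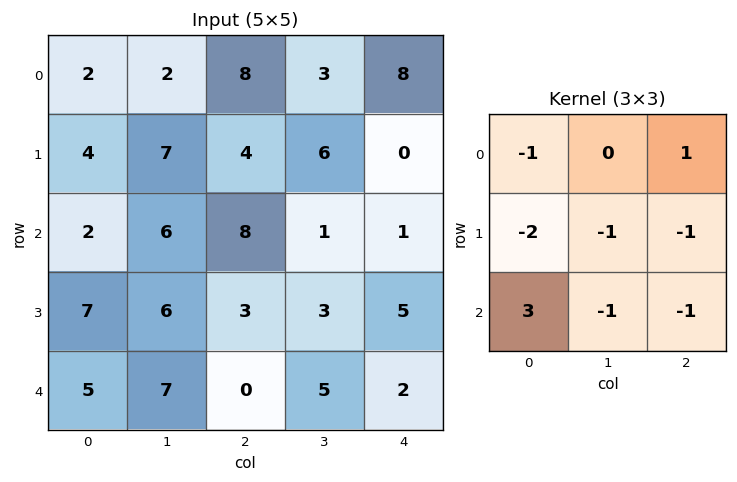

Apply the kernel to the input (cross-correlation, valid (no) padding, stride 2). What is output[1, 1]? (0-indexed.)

The receptive field on the input at this output position is [8 1 1 / 3 3 5 / 0 5 2]. Elementwise product with the kernel and sum: 8·-1 + 1·1 + 3·-2 + 3·-1 + 5·-1 + 0·3 + 5·-1 + 2·-1.

-28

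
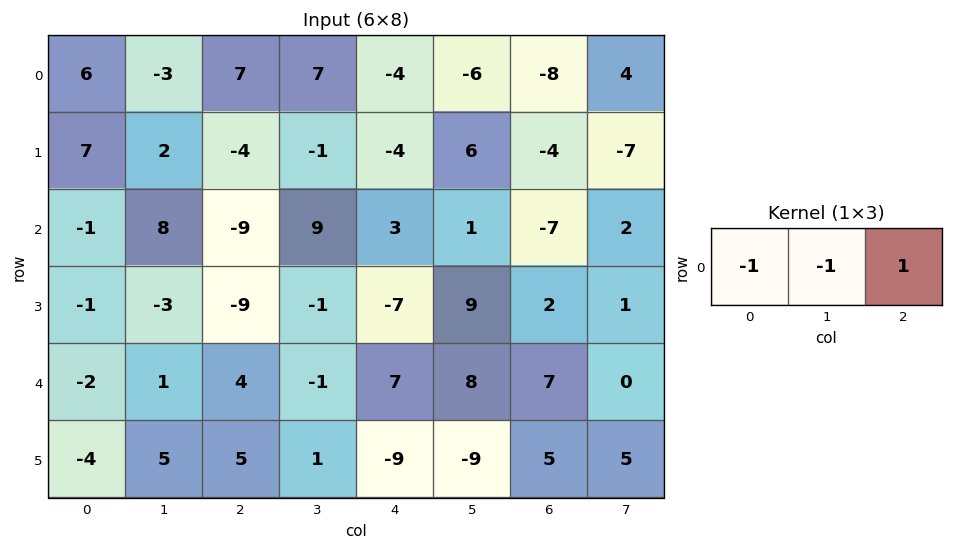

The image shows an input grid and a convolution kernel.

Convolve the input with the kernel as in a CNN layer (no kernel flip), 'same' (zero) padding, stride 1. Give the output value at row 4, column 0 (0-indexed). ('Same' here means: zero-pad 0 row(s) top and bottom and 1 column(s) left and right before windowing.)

3

The receptive field on the zero-padded input at this output position is [0 -2 1]. Elementwise product with the kernel and sum: 0·-1 + -2·-1 + 1·1.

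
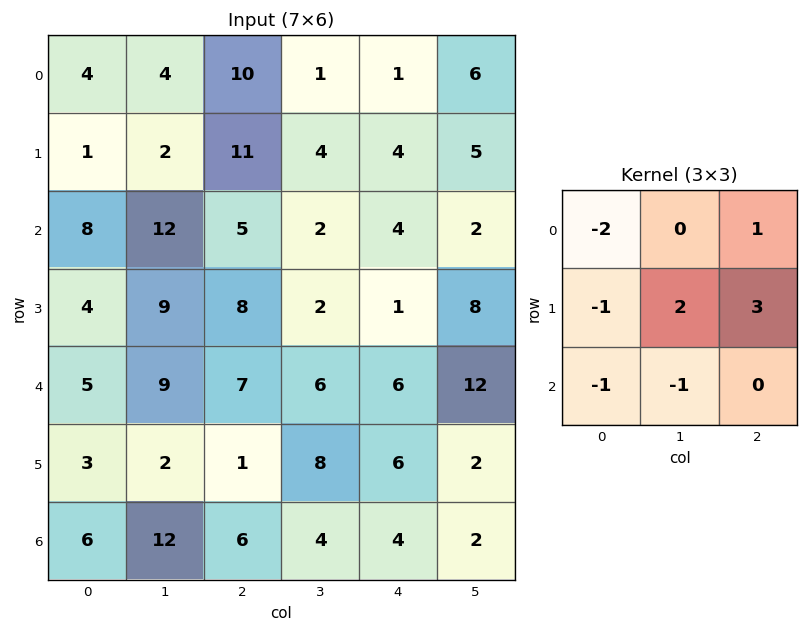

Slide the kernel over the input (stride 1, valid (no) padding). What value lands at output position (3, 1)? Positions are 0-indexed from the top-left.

The receptive field on the input at this output position is [9 8 2 / 9 7 6 / 2 1 8]. Elementwise product with the kernel and sum: 9·-2 + 2·1 + 9·-1 + 7·2 + 6·3 + 2·-1 + 1·-1.

4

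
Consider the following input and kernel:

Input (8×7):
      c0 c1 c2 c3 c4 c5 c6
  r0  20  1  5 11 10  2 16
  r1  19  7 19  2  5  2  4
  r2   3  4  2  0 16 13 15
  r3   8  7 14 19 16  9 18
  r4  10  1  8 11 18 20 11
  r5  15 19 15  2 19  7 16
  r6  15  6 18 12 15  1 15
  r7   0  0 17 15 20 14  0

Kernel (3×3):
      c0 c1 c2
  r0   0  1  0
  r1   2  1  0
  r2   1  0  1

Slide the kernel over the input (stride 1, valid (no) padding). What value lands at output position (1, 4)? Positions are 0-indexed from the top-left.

The receptive field on the input at this output position is [5 2 4 / 16 13 15 / 16 9 18]. Elementwise product with the kernel and sum: 2·1 + 16·2 + 13·1 + 16·1 + 18·1.

81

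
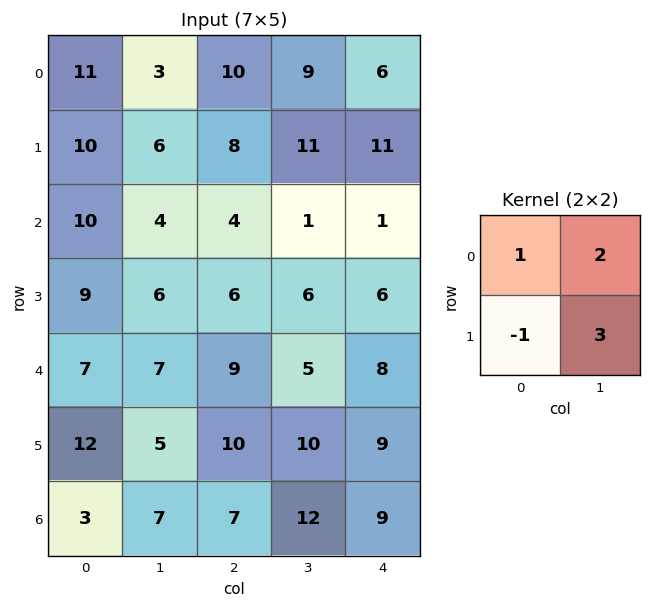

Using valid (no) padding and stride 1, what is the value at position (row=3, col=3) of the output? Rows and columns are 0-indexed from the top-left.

37

The receptive field on the input at this output position is [6 6 / 5 8]. Elementwise product with the kernel and sum: 6·1 + 6·2 + 5·-1 + 8·3.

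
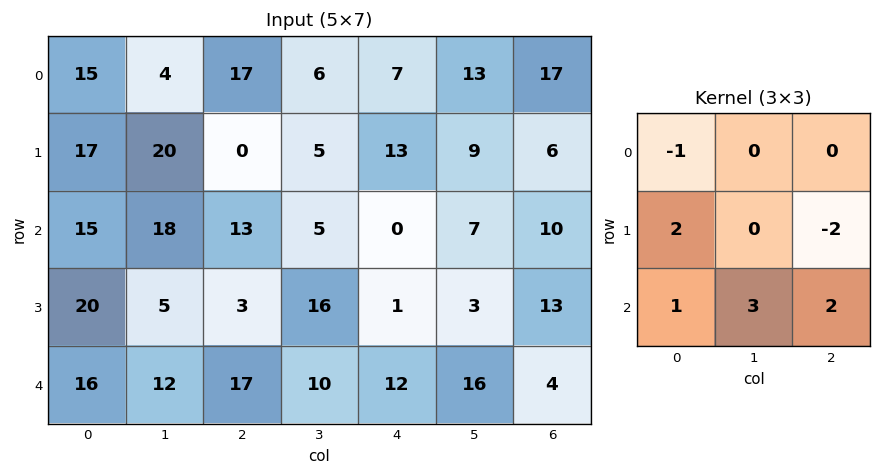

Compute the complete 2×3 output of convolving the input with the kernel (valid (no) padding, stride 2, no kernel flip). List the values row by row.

114 -15 48
105 62 44

Output[0,0]: The receptive field on the input at this output position is [15 4 17 / 17 20 0 / 15 18 13]. Elementwise product with the kernel and sum: 15·-1 + 17·2 + 0·-2 + 15·1 + 18·3 + 13·2.
Output[0,1]: The receptive field on the input at this output position is [17 6 7 / 0 5 13 / 13 5 0]. Elementwise product with the kernel and sum: 17·-1 + 0·2 + 13·-2 + 13·1 + 5·3 + 0·2.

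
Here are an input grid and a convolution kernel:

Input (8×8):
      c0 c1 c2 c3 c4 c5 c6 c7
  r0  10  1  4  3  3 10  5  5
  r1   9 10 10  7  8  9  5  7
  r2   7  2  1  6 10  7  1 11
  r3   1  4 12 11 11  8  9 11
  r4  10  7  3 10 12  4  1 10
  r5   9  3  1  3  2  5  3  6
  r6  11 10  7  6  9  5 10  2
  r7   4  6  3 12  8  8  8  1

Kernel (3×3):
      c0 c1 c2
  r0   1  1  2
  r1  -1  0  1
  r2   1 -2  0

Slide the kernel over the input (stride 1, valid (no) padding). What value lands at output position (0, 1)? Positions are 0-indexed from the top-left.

The receptive field on the input at this output position is [1 4 3 / 10 10 7 / 2 1 6]. Elementwise product with the kernel and sum: 1·1 + 4·1 + 3·2 + 10·-1 + 7·1 + 2·1 + 1·-2.

8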